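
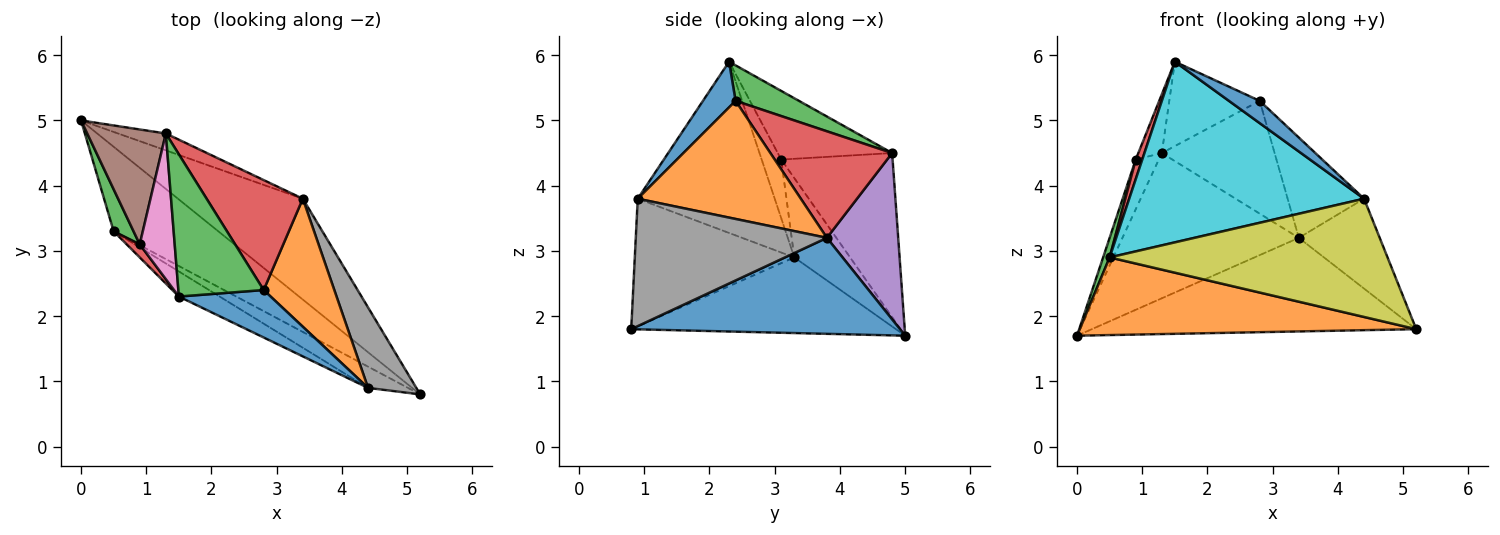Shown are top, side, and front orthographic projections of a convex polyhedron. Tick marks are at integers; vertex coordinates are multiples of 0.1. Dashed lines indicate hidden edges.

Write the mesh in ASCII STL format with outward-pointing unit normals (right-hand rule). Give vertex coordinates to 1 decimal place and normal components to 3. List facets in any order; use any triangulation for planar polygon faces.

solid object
 facet normal 0.491 0.593 -0.639
  outer loop
   vertex 3.4 3.8 3.2
   vertex 5.2 0.8 1.8
   vertex 0.0 5.0 1.7
  endloop
 endfacet
 facet normal -0.470 -0.597 -0.650
  outer loop
   vertex 0.5 3.3 2.9
   vertex 0.0 5.0 1.7
   vertex 5.2 0.8 1.8
  endloop
 endfacet
 facet normal -0.964 -0.113 0.242
  outer loop
   vertex 0.5 3.3 2.9
   vertex 0.9 3.1 4.4
   vertex 0.0 5.0 1.7
  endloop
 endfacet
 facet normal -0.928 -0.309 0.206
  outer loop
   vertex 0.5 3.3 2.9
   vertex 1.5 2.3 5.9
   vertex 0.9 3.1 4.4
  endloop
 endfacet
 facet normal 0.373 0.922 -0.107
  outer loop
   vertex 1.3 4.8 4.5
   vertex 3.4 3.8 3.2
   vertex 0.0 5.0 1.7
  endloop
 endfacet
 facet normal -0.887 0.184 0.425
  outer loop
   vertex 1.3 4.8 4.5
   vertex 0.0 5.0 1.7
   vertex 0.9 3.1 4.4
  endloop
 endfacet
 facet normal -0.876 0.180 0.447
  outer loop
   vertex 1.3 4.8 4.5
   vertex 0.9 3.1 4.4
   vertex 1.5 2.3 5.9
  endloop
 endfacet
 facet normal 0.870 0.368 0.329
  outer loop
   vertex 4.4 0.9 3.8
   vertex 5.2 0.8 1.8
   vertex 3.4 3.8 3.2
  endloop
 endfacet
 facet normal -0.492 -0.857 -0.154
  outer loop
   vertex 4.4 0.9 3.8
   vertex 0.5 3.3 2.9
   vertex 5.2 0.8 1.8
  endloop
 endfacet
 facet normal -0.500 -0.858 -0.119
  outer loop
   vertex 4.4 0.9 3.8
   vertex 1.5 2.3 5.9
   vertex 0.5 3.3 2.9
  endloop
 endfacet
 facet normal 0.411 -0.387 0.825
  outer loop
   vertex 2.8 2.4 5.3
   vertex 1.5 2.3 5.9
   vertex 4.4 0.9 3.8
  endloop
 endfacet
 facet normal 0.796 0.373 0.476
  outer loop
   vertex 2.8 2.4 5.3
   vertex 4.4 0.9 3.8
   vertex 3.4 3.8 3.2
  endloop
 endfacet
 facet normal 0.337 0.480 0.810
  outer loop
   vertex 2.8 2.4 5.3
   vertex 1.3 4.8 4.5
   vertex 1.5 2.3 5.9
  endloop
 endfacet
 facet normal 0.612 0.566 0.552
  outer loop
   vertex 2.8 2.4 5.3
   vertex 3.4 3.8 3.2
   vertex 1.3 4.8 4.5
  endloop
 endfacet
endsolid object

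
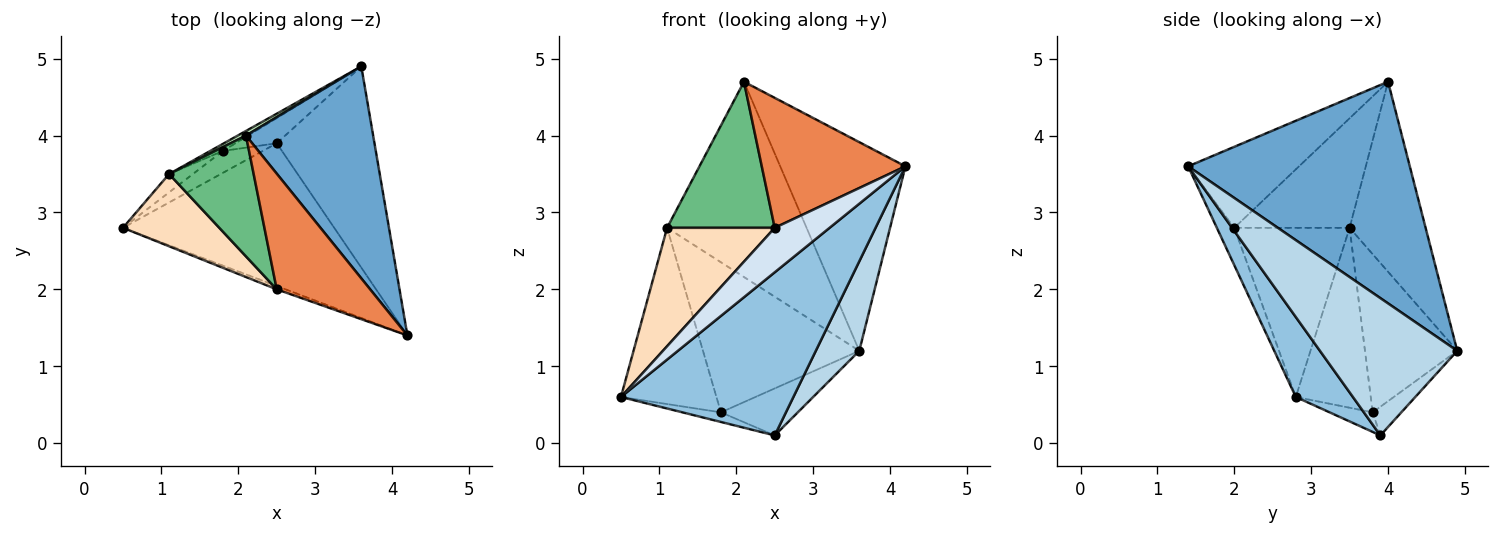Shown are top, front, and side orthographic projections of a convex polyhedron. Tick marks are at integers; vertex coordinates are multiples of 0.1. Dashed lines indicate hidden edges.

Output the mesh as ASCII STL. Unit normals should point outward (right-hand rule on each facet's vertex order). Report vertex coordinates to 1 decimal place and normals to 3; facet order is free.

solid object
 facet normal 0.779 0.440 0.447
  outer loop
   vertex 2.1 4.0 4.7
   vertex 4.2 1.4 3.6
   vertex 3.6 4.9 1.2
  endloop
 endfacet
 facet normal 0.242 -0.730 -0.639
  outer loop
   vertex 2.5 3.9 0.1
   vertex 4.2 1.4 3.6
   vertex 0.5 2.8 0.6
  endloop
 endfacet
 facet normal 0.789 -0.250 -0.562
  outer loop
   vertex 2.5 3.9 0.1
   vertex 3.6 4.9 1.2
   vertex 4.2 1.4 3.6
  endloop
 endfacet
 facet normal -0.302 -0.951 -0.071
  outer loop
   vertex 2.5 2.0 2.8
   vertex 0.5 2.8 0.6
   vertex 4.2 1.4 3.6
  endloop
 endfacet
 facet normal -0.499 -0.647 0.576
  outer loop
   vertex 2.5 2.0 2.8
   vertex 4.2 1.4 3.6
   vertex 2.1 4.0 4.7
  endloop
 endfacet
 facet normal -0.410 0.366 -0.835
  outer loop
   vertex 1.8 3.8 0.4
   vertex 2.5 3.9 0.1
   vertex 0.5 2.8 0.6
  endloop
 endfacet
 facet normal -0.312 0.837 -0.449
  outer loop
   vertex 1.8 3.8 0.4
   vertex 3.6 4.9 1.2
   vertex 2.5 3.9 0.1
  endloop
 endfacet
 facet normal -0.675 -0.630 0.384
  outer loop
   vertex 1.1 3.5 2.8
   vertex 0.5 2.8 0.6
   vertex 2.5 2.0 2.8
  endloop
 endfacet
 facet normal -0.637 -0.594 0.491
  outer loop
   vertex 1.1 3.5 2.8
   vertex 2.5 2.0 2.8
   vertex 2.1 4.0 4.7
  endloop
 endfacet
 facet normal -0.616 0.784 -0.082
  outer loop
   vertex 1.1 3.5 2.8
   vertex 1.8 3.8 0.4
   vertex 0.5 2.8 0.6
  endloop
 endfacet
 facet normal -0.478 0.878 0.021
  outer loop
   vertex 1.1 3.5 2.8
   vertex 2.1 4.0 4.7
   vertex 3.6 4.9 1.2
  endloop
 endfacet
 facet normal -0.508 0.860 -0.041
  outer loop
   vertex 1.1 3.5 2.8
   vertex 3.6 4.9 1.2
   vertex 1.8 3.8 0.4
  endloop
 endfacet
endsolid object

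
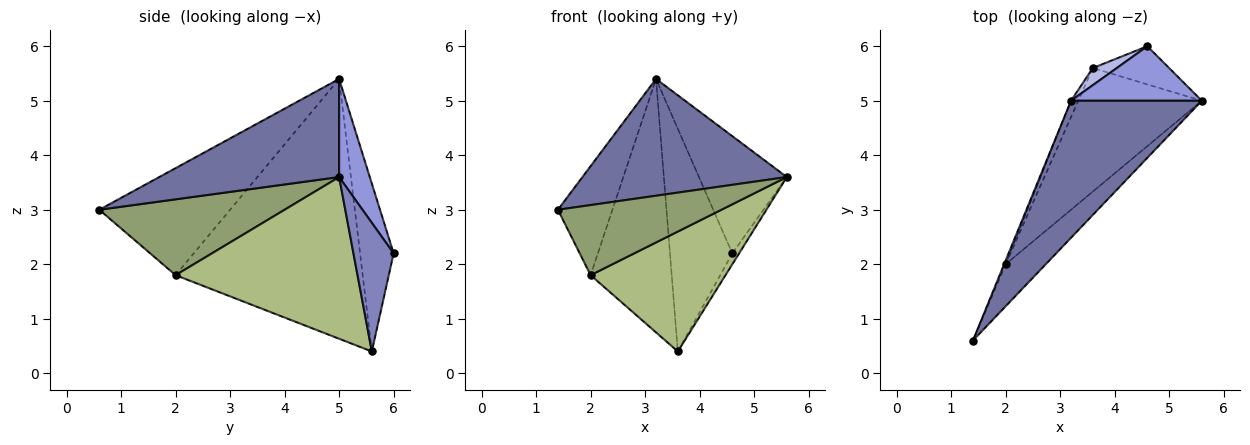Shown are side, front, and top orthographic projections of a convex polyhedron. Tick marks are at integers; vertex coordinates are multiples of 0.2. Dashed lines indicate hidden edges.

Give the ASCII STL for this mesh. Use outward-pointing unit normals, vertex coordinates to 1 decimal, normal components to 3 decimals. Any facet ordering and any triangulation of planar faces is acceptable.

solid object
 facet normal 0.496 -0.563 0.661
  outer loop
   vertex 3.2 5.0 5.4
   vertex 1.4 0.6 3.0
   vertex 5.6 5.0 3.6
  endloop
 endfacet
 facet normal 0.851 0.144 -0.505
  outer loop
   vertex 4.6 6.0 2.2
   vertex 5.6 5.0 3.6
   vertex 3.6 5.6 0.4
  endloop
 endfacet
 facet normal 0.302 0.865 0.402
  outer loop
   vertex 4.6 6.0 2.2
   vertex 3.2 5.0 5.4
   vertex 5.6 5.0 3.6
  endloop
 endfacet
 facet normal -0.473 0.878 0.068
  outer loop
   vertex 4.6 6.0 2.2
   vertex 3.6 5.6 0.4
   vertex 3.2 5.0 5.4
  endloop
 endfacet
 facet normal 0.697 -0.615 -0.369
  outer loop
   vertex 2.0 2.0 1.8
   vertex 5.6 5.0 3.6
   vertex 1.4 0.6 3.0
  endloop
 endfacet
 facet normal 0.685 -0.508 -0.523
  outer loop
   vertex 2.0 2.0 1.8
   vertex 3.6 5.6 0.4
   vertex 5.6 5.0 3.6
  endloop
 endfacet
 facet normal -0.923 0.385 -0.013
  outer loop
   vertex 2.0 2.0 1.8
   vertex 1.4 0.6 3.0
   vertex 3.2 5.0 5.4
  endloop
 endfacet
 facet normal -0.917 0.398 -0.026
  outer loop
   vertex 2.0 2.0 1.8
   vertex 3.2 5.0 5.4
   vertex 3.6 5.6 0.4
  endloop
 endfacet
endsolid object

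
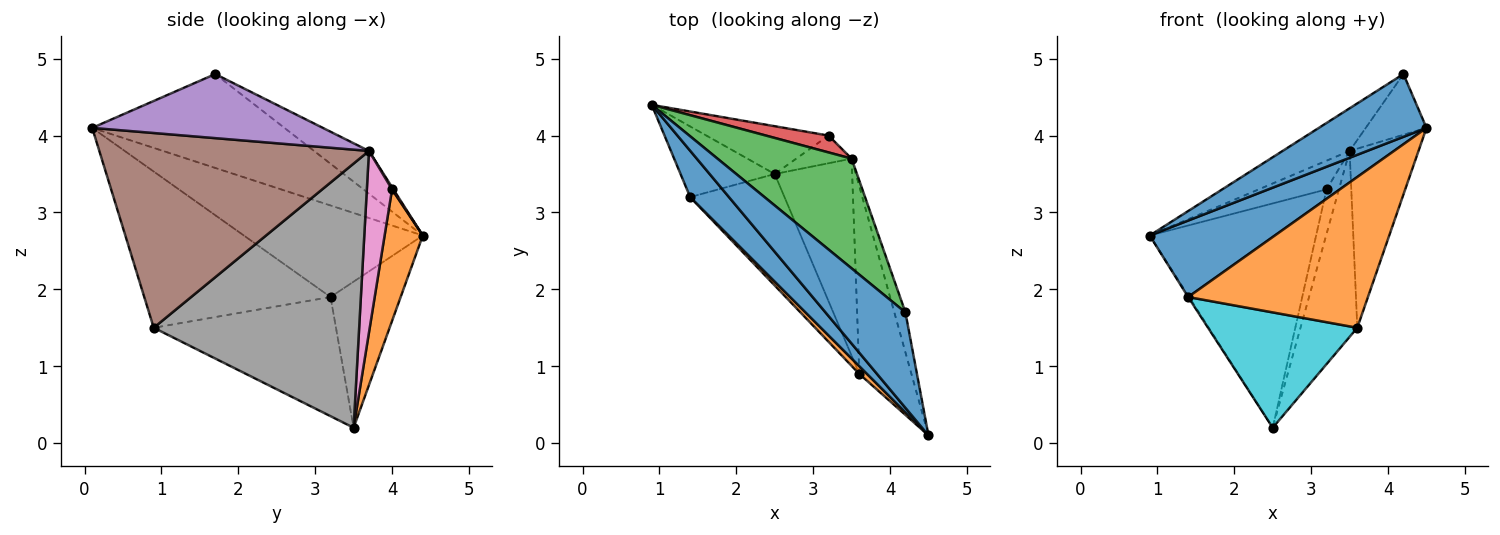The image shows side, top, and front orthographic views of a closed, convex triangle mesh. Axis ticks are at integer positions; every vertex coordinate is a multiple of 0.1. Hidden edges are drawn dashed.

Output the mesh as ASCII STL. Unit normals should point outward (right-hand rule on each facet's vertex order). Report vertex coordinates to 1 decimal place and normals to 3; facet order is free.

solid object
 facet normal -0.700 -0.392 0.596
  outer loop
   vertex 4.2 1.7 4.8
   vertex 0.9 4.4 2.7
   vertex 4.5 0.1 4.1
  endloop
 endfacet
 facet normal 0.219 0.954 -0.203
  outer loop
   vertex 3.2 4.0 3.3
   vertex 2.5 3.5 0.2
   vertex 0.9 4.4 2.7
  endloop
 endfacet
 facet normal -0.285 0.347 0.894
  outer loop
   vertex 3.5 3.7 3.8
   vertex 0.9 4.4 2.7
   vertex 4.2 1.7 4.8
  endloop
 endfacet
 facet normal 0.018 0.862 0.507
  outer loop
   vertex 3.5 3.7 3.8
   vertex 3.2 4.0 3.3
   vertex 0.9 4.4 2.7
  endloop
 endfacet
 facet normal 0.954 0.251 -0.165
  outer loop
   vertex 3.5 3.7 3.8
   vertex 4.2 1.7 4.8
   vertex 4.5 0.1 4.1
  endloop
 endfacet
 facet normal 0.938 0.240 -0.251
  outer loop
   vertex 3.5 3.7 3.8
   vertex 4.5 0.1 4.1
   vertex 3.6 0.9 1.5
  endloop
 endfacet
 facet normal 0.866 0.425 -0.264
  outer loop
   vertex 3.5 3.7 3.8
   vertex 2.5 3.5 0.2
   vertex 3.2 4.0 3.3
  endloop
 endfacet
 facet normal 0.928 0.256 -0.272
  outer loop
   vertex 3.5 3.7 3.8
   vertex 3.6 0.9 1.5
   vertex 2.5 3.5 0.2
  endloop
 endfacet
 facet normal -0.840 0.011 -0.542
  outer loop
   vertex 1.4 3.2 1.9
   vertex 0.9 4.4 2.7
   vertex 2.5 3.5 0.2
  endloop
 endfacet
 facet normal -0.660 -0.540 -0.522
  outer loop
   vertex 1.4 3.2 1.9
   vertex 2.5 3.5 0.2
   vertex 3.6 0.9 1.5
  endloop
 endfacet
 facet normal -0.774 -0.541 0.328
  outer loop
   vertex 1.4 3.2 1.9
   vertex 4.5 0.1 4.1
   vertex 0.9 4.4 2.7
  endloop
 endfacet
 facet normal -0.719 -0.694 0.035
  outer loop
   vertex 1.4 3.2 1.9
   vertex 3.6 0.9 1.5
   vertex 4.5 0.1 4.1
  endloop
 endfacet
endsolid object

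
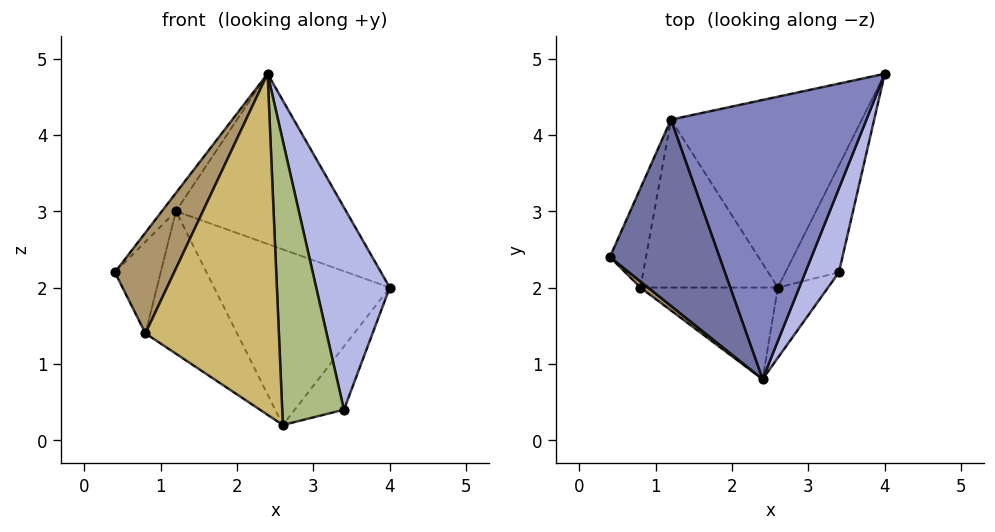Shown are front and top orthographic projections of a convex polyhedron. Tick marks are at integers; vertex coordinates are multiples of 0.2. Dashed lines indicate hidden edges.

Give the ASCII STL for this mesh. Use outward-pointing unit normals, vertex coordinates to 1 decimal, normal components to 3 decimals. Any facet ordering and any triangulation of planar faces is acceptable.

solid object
 facet normal -0.772 0.062 0.632
  outer loop
   vertex 1.2 4.2 3.0
   vertex 0.4 2.4 2.2
   vertex 2.4 0.8 4.8
  endloop
 endfacet
 facet normal 0.190 0.511 0.838
  outer loop
   vertex 1.2 4.2 3.0
   vertex 2.4 0.8 4.8
   vertex 4.0 4.8 2.0
  endloop
 endfacet
 facet normal -0.378 0.627 -0.681
  outer loop
   vertex 1.2 4.2 3.0
   vertex 4.0 4.8 2.0
   vertex 2.6 2.0 0.2
  endloop
 endfacet
 facet normal 0.948 -0.294 0.122
  outer loop
   vertex 3.4 2.2 0.4
   vertex 4.0 4.8 2.0
   vertex 2.4 0.8 4.8
  endloop
 endfacet
 facet normal 0.087 0.507 -0.857
  outer loop
   vertex 3.4 2.2 0.4
   vertex 2.6 2.0 0.2
   vertex 4.0 4.8 2.0
  endloop
 endfacet
 facet normal 0.290 -0.929 -0.230
  outer loop
   vertex 3.4 2.2 0.4
   vertex 2.4 0.8 4.8
   vertex 2.6 2.0 0.2
  endloop
 endfacet
 facet normal -0.621 0.532 -0.576
  outer loop
   vertex 0.8 2.0 1.4
   vertex 0.4 2.4 2.2
   vertex 1.2 4.2 3.0
  endloop
 endfacet
 facet normal -0.453 0.577 -0.680
  outer loop
   vertex 0.8 2.0 1.4
   vertex 1.2 4.2 3.0
   vertex 2.6 2.0 0.2
  endloop
 endfacet
 facet normal -0.659 -0.750 0.045
  outer loop
   vertex 0.8 2.0 1.4
   vertex 2.4 0.8 4.8
   vertex 0.4 2.4 2.2
  endloop
 endfacet
 facet normal -0.170 -0.952 -0.256
  outer loop
   vertex 0.8 2.0 1.4
   vertex 2.6 2.0 0.2
   vertex 2.4 0.8 4.8
  endloop
 endfacet
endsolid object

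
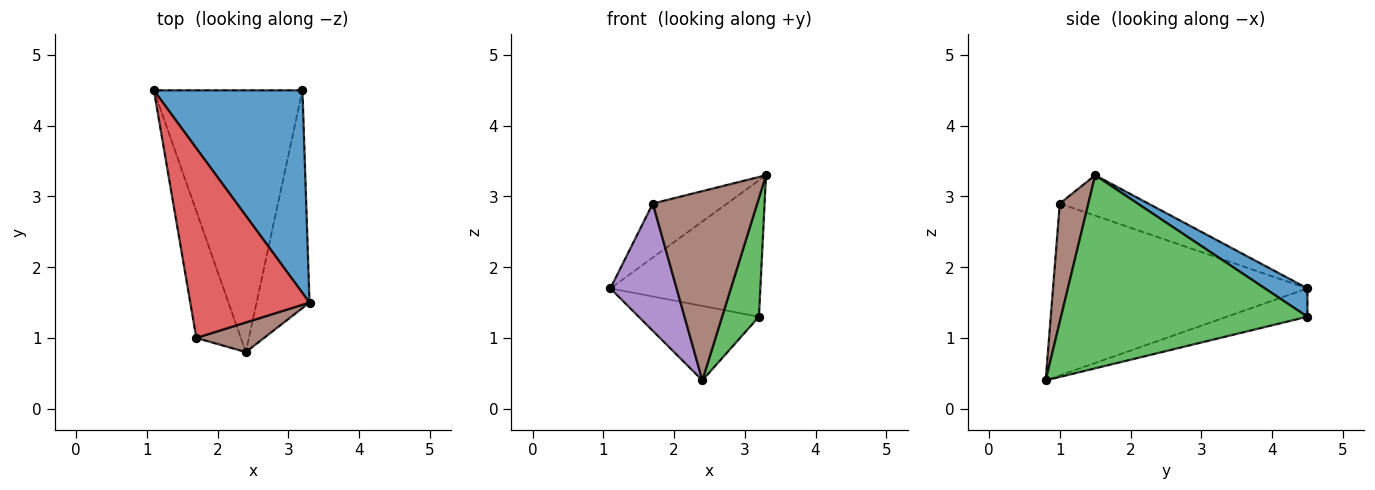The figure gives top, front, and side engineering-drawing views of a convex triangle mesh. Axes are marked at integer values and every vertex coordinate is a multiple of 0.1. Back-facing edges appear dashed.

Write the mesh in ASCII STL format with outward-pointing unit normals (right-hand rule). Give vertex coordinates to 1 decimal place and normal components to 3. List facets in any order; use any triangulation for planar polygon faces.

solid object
 facet normal 0.156 0.551 0.819
  outer loop
   vertex 3.2 4.5 1.3
   vertex 1.1 4.5 1.7
   vertex 3.3 1.5 3.3
  endloop
 endfacet
 facet normal -0.180 0.269 -0.946
  outer loop
   vertex 3.2 4.5 1.3
   vertex 2.4 0.8 0.4
   vertex 1.1 4.5 1.7
  endloop
 endfacet
 facet normal 0.955 -0.143 -0.262
  outer loop
   vertex 3.2 4.5 1.3
   vertex 3.3 1.5 3.3
   vertex 2.4 0.8 0.4
  endloop
 endfacet
 facet normal -0.310 0.260 0.914
  outer loop
   vertex 1.7 1.0 2.9
   vertex 3.3 1.5 3.3
   vertex 1.1 4.5 1.7
  endloop
 endfacet
 facet normal -0.939 -0.244 -0.243
  outer loop
   vertex 1.7 1.0 2.9
   vertex 1.1 4.5 1.7
   vertex 2.4 0.8 0.4
  endloop
 endfacet
 facet normal 0.261 -0.954 0.149
  outer loop
   vertex 1.7 1.0 2.9
   vertex 2.4 0.8 0.4
   vertex 3.3 1.5 3.3
  endloop
 endfacet
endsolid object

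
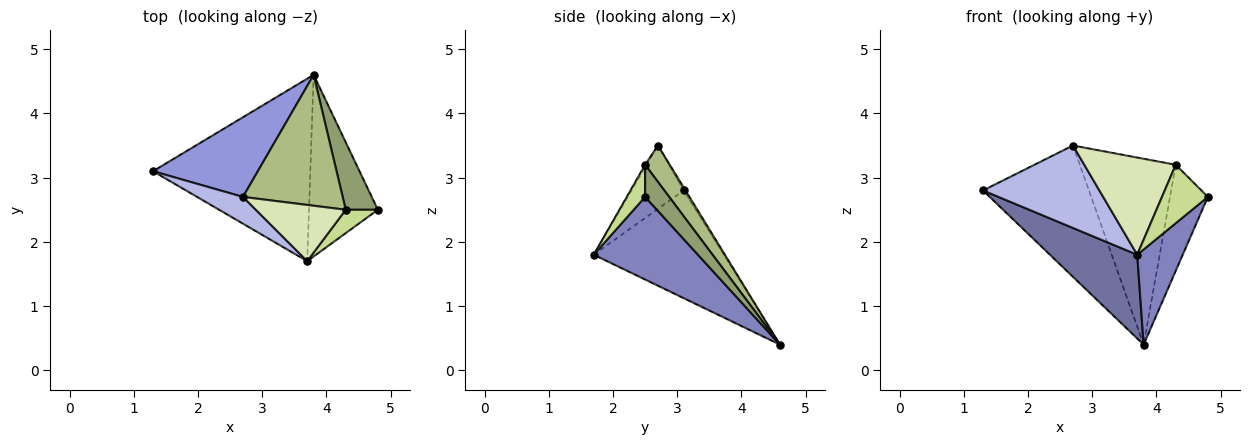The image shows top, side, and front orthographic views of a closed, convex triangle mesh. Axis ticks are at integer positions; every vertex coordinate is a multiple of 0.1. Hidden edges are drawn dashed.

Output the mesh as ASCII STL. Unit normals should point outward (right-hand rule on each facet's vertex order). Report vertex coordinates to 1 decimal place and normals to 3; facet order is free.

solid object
 facet normal -0.528 -0.354 -0.772
  outer loop
   vertex 3.7 1.7 1.8
   vertex 1.3 3.1 2.8
   vertex 3.8 4.6 0.4
  endloop
 endfacet
 facet normal 0.728 -0.318 -0.607
  outer loop
   vertex 3.7 1.7 1.8
   vertex 3.8 4.6 0.4
   vertex 4.8 2.5 2.7
  endloop
 endfacet
 facet normal -0.015 0.855 0.519
  outer loop
   vertex 2.7 2.7 3.5
   vertex 3.8 4.6 0.4
   vertex 1.3 3.1 2.8
  endloop
 endfacet
 facet normal -0.392 -0.875 0.284
  outer loop
   vertex 2.7 2.7 3.5
   vertex 1.3 3.1 2.8
   vertex 3.7 1.7 1.8
  endloop
 endfacet
 facet normal 0.473 0.743 0.473
  outer loop
   vertex 4.3 2.5 3.2
   vertex 4.8 2.5 2.7
   vertex 3.8 4.6 0.4
  endloop
 endfacet
 facet normal 0.206 0.800 0.563
  outer loop
   vertex 4.3 2.5 3.2
   vertex 3.8 4.6 0.4
   vertex 2.7 2.7 3.5
  endloop
 endfacet
 facet normal 0.348 -0.870 0.348
  outer loop
   vertex 4.3 2.5 3.2
   vertex 3.7 1.7 1.8
   vertex 4.8 2.5 2.7
  endloop
 endfacet
 facet normal -0.014 -0.866 0.501
  outer loop
   vertex 4.3 2.5 3.2
   vertex 2.7 2.7 3.5
   vertex 3.7 1.7 1.8
  endloop
 endfacet
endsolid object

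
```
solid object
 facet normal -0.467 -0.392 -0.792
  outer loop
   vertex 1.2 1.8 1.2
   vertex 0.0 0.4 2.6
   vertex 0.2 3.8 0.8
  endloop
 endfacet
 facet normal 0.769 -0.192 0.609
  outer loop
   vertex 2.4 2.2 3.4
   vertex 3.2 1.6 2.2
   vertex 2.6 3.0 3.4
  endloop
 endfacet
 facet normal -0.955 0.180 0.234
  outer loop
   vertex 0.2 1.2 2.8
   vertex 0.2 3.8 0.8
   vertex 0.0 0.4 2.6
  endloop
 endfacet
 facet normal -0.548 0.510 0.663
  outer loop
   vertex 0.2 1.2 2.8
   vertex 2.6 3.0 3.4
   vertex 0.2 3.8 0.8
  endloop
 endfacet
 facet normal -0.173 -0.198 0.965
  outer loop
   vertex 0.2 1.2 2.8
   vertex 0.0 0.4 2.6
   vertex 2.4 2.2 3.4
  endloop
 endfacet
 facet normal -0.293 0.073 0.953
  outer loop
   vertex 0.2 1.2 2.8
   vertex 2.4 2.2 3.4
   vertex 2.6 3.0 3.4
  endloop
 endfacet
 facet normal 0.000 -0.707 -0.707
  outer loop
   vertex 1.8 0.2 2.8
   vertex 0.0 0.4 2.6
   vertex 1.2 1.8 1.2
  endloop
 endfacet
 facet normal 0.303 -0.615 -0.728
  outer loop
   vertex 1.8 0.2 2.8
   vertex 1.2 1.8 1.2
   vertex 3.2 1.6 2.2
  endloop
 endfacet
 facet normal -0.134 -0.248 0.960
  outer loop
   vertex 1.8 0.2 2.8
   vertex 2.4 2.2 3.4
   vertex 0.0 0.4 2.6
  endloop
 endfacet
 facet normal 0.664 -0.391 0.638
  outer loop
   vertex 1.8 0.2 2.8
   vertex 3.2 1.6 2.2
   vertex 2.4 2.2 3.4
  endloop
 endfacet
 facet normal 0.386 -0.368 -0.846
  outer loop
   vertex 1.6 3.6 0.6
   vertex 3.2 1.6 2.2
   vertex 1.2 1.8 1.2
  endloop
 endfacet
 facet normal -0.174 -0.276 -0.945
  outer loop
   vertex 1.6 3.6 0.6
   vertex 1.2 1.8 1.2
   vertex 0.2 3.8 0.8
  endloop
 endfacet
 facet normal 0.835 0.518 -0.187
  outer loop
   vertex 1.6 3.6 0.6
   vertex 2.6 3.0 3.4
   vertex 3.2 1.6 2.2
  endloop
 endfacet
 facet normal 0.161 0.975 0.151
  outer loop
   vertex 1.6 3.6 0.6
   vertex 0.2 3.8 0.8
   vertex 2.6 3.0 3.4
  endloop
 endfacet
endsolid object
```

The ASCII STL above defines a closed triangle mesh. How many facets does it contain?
14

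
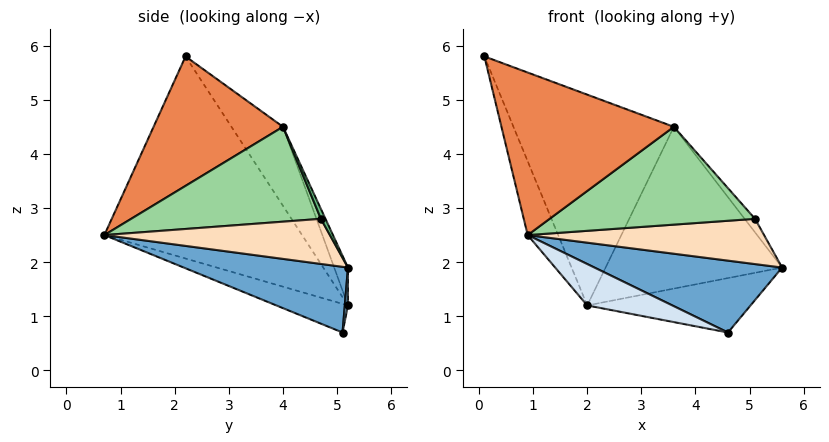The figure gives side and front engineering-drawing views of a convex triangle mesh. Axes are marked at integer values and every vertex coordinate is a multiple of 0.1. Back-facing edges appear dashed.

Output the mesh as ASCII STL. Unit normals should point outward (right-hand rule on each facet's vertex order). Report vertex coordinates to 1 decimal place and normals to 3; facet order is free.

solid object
 facet normal 0.592 -0.677 -0.437
  outer loop
   vertex 4.6 5.1 0.7
   vertex 5.6 5.2 1.9
   vertex 0.9 0.7 2.5
  endloop
 endfacet
 facet normal 0.019 0.995 -0.099
  outer loop
   vertex 2.0 5.2 1.2
   vertex 5.6 5.2 1.9
   vertex 4.6 5.1 0.7
  endloop
 endfacet
 facet normal -0.944 0.146 -0.295
  outer loop
   vertex 2.0 5.2 1.2
   vertex 0.9 0.7 2.5
   vertex 0.1 2.2 5.8
  endloop
 endfacet
 facet normal -0.192 -0.229 -0.954
  outer loop
   vertex 2.0 5.2 1.2
   vertex 4.6 5.1 0.7
   vertex 0.9 0.7 2.5
  endloop
 endfacet
 facet normal 0.535 -0.713 0.454
  outer loop
   vertex 3.6 4.0 4.5
   vertex 0.1 2.2 5.8
   vertex 0.9 0.7 2.5
  endloop
 endfacet
 facet normal -0.274 0.853 0.443
  outer loop
   vertex 3.6 4.0 4.5
   vertex 2.0 5.2 1.2
   vertex 0.1 2.2 5.8
  endloop
 endfacet
 facet normal -0.072 0.926 0.372
  outer loop
   vertex 3.6 4.0 4.5
   vertex 5.6 5.2 1.9
   vertex 2.0 5.2 1.2
  endloop
 endfacet
 facet normal 0.690 -0.723 -0.018
  outer loop
   vertex 5.1 4.7 2.8
   vertex 0.9 0.7 2.5
   vertex 5.6 5.2 1.9
  endloop
 endfacet
 facet normal 0.325 0.738 0.591
  outer loop
   vertex 5.1 4.7 2.8
   vertex 5.6 5.2 1.9
   vertex 3.6 4.0 4.5
  endloop
 endfacet
 facet normal 0.651 -0.704 0.284
  outer loop
   vertex 5.1 4.7 2.8
   vertex 3.6 4.0 4.5
   vertex 0.9 0.7 2.5
  endloop
 endfacet
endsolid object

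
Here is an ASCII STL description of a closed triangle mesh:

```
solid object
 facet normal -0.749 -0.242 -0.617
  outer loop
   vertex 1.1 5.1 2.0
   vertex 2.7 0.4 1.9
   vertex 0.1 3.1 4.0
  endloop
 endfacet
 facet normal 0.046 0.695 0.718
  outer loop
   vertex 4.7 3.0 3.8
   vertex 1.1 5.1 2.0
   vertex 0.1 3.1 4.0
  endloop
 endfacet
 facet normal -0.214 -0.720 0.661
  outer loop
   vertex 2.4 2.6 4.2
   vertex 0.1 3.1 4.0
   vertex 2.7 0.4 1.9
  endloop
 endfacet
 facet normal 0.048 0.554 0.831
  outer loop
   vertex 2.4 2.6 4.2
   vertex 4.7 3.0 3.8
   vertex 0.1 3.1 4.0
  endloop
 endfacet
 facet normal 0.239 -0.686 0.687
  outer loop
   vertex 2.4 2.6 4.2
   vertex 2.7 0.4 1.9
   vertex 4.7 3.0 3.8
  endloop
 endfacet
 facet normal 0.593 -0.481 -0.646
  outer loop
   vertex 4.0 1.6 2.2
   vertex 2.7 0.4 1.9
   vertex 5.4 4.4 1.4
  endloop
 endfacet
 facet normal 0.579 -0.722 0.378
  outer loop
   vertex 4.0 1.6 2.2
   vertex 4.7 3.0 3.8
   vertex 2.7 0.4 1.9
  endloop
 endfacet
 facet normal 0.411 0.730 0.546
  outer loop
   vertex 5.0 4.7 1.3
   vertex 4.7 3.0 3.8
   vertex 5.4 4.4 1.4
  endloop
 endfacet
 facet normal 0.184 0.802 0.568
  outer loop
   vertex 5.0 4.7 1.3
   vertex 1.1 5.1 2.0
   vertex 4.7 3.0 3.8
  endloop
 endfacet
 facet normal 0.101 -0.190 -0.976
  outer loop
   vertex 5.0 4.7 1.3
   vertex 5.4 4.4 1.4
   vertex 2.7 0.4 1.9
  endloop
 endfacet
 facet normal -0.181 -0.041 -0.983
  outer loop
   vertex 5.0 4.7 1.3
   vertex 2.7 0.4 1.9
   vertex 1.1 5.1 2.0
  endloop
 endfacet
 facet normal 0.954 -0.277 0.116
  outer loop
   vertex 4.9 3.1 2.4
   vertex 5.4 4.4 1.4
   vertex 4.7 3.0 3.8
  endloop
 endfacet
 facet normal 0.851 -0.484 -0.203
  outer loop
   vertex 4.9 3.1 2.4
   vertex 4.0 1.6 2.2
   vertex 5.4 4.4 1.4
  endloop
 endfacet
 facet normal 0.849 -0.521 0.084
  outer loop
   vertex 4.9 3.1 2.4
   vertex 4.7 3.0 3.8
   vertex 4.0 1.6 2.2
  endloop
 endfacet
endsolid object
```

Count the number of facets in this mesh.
14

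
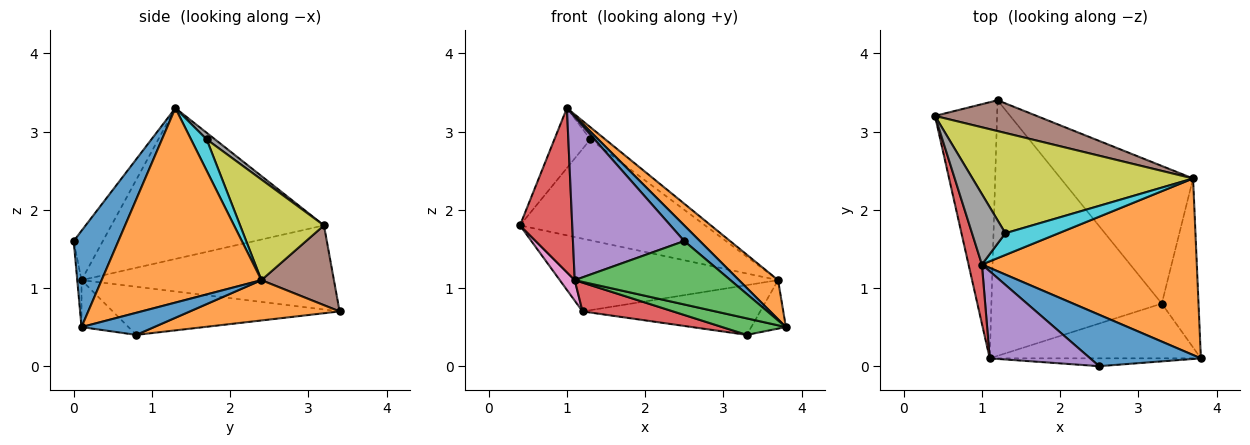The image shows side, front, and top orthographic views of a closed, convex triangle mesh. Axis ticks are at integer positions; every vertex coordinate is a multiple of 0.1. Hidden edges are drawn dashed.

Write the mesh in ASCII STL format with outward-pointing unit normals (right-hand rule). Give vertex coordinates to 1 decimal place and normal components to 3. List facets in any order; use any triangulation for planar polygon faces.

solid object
 facet normal 0.640 -0.224 0.735
  outer loop
   vertex 2.5 0.0 1.6
   vertex 3.8 0.1 0.5
   vertex 1.0 1.3 3.3
  endloop
 endfacet
 facet normal 0.662 -0.162 0.732
  outer loop
   vertex 3.7 2.4 1.1
   vertex 1.0 1.3 3.3
   vertex 3.8 0.1 0.5
  endloop
 endfacet
 facet normal -0.027 -0.992 -0.122
  outer loop
   vertex 1.1 0.1 1.1
   vertex 3.8 0.1 0.5
   vertex 2.5 0.0 1.6
  endloop
 endfacet
 facet normal -0.968 -0.238 0.086
  outer loop
   vertex 1.1 0.1 1.1
   vertex 1.0 1.3 3.3
   vertex 0.4 3.2 1.8
  endloop
 endfacet
 facet normal -0.225 -0.860 0.459
  outer loop
   vertex 1.1 0.1 1.1
   vertex 2.5 0.0 1.6
   vertex 1.0 1.3 3.3
  endloop
 endfacet
 facet normal 0.293 0.881 0.373
  outer loop
   vertex 1.2 3.4 0.7
   vertex 0.4 3.2 1.8
   vertex 3.7 2.4 1.1
  endloop
 endfacet
 facet normal -0.804 -0.048 -0.593
  outer loop
   vertex 1.2 3.4 0.7
   vertex 1.1 0.1 1.1
   vertex 0.4 3.2 1.8
  endloop
 endfacet
 facet normal 0.149 0.641 0.753
  outer loop
   vertex 1.3 1.7 2.9
   vertex 0.4 3.2 1.8
   vertex 1.0 1.3 3.3
  endloop
 endfacet
 facet normal 0.306 0.676 0.671
  outer loop
   vertex 1.3 1.7 2.9
   vertex 3.7 2.4 1.1
   vertex 0.4 3.2 1.8
  endloop
 endfacet
 facet normal 0.456 0.435 0.777
  outer loop
   vertex 1.3 1.7 2.9
   vertex 1.0 1.3 3.3
   vertex 3.7 2.4 1.1
  endloop
 endfacet
 facet normal 0.501 0.239 -0.832
  outer loop
   vertex 3.3 0.8 0.4
   vertex 3.7 2.4 1.1
   vertex 3.8 0.1 0.5
  endloop
 endfacet
 facet normal 0.275 0.327 -0.904
  outer loop
   vertex 3.3 0.8 0.4
   vertex 1.2 3.4 0.7
   vertex 3.7 2.4 1.1
  endloop
 endfacet
 facet normal -0.208 -0.282 -0.936
  outer loop
   vertex 3.3 0.8 0.4
   vertex 3.8 0.1 0.5
   vertex 1.1 0.1 1.1
  endloop
 endfacet
 facet normal -0.270 -0.108 -0.957
  outer loop
   vertex 3.3 0.8 0.4
   vertex 1.1 0.1 1.1
   vertex 1.2 3.4 0.7
  endloop
 endfacet
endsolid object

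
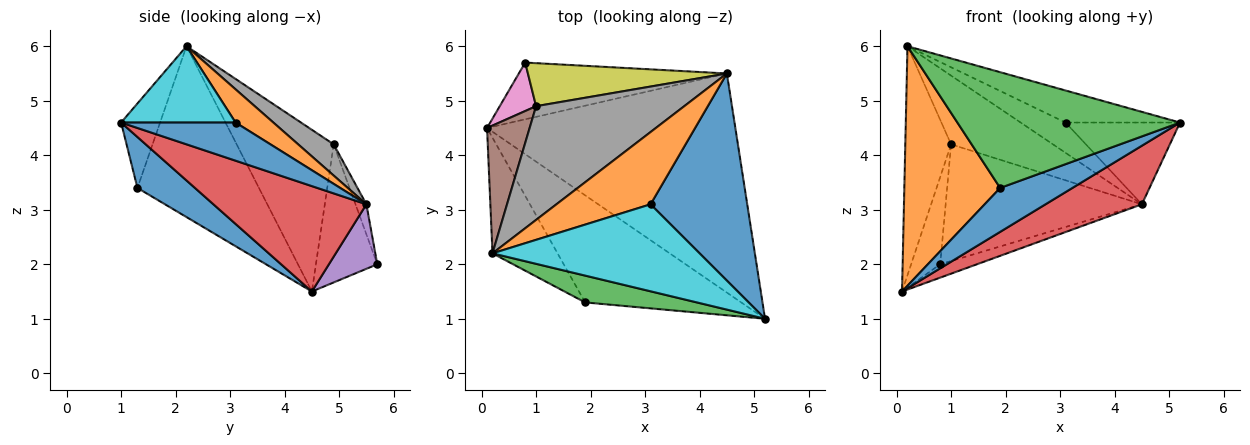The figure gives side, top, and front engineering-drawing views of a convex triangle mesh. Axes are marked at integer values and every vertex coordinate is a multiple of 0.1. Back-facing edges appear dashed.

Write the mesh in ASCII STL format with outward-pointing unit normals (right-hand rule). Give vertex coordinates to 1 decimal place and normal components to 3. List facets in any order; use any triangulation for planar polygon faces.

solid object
 facet normal 0.289 -0.363 -0.886
  outer loop
   vertex 1.9 1.3 3.4
   vertex 0.1 4.5 1.5
   vertex 5.2 1.0 4.6
  endloop
 endfacet
 facet normal -0.752 -0.593 -0.287
  outer loop
   vertex 1.9 1.3 3.4
   vertex 0.2 2.2 6.0
   vertex 0.1 4.5 1.5
  endloop
 endfacet
 facet normal -0.168 -0.960 0.222
  outer loop
   vertex 1.9 1.3 3.4
   vertex 5.2 1.0 4.6
   vertex 0.2 2.2 6.0
  endloop
 endfacet
 facet normal 0.379 -0.239 -0.894
  outer loop
   vertex 4.5 5.5 3.1
   vertex 5.2 1.0 4.6
   vertex 0.1 4.5 1.5
  endloop
 endfacet
 facet normal 0.289 0.220 -0.932
  outer loop
   vertex 4.5 5.5 3.1
   vertex 0.1 4.5 1.5
   vertex 0.8 5.7 2.0
  endloop
 endfacet
 facet normal -0.880 0.415 0.232
  outer loop
   vertex 1.0 4.9 4.2
   vertex 0.1 4.5 1.5
   vertex 0.2 2.2 6.0
  endloop
 endfacet
 facet normal -0.879 0.416 0.231
  outer loop
   vertex 1.0 4.9 4.2
   vertex 0.8 5.7 2.0
   vertex 0.1 4.5 1.5
  endloop
 endfacet
 facet normal 0.177 0.509 0.842
  outer loop
   vertex 1.0 4.9 4.2
   vertex 0.2 2.2 6.0
   vertex 4.5 5.5 3.1
  endloop
 endfacet
 facet normal -0.052 0.937 0.345
  outer loop
   vertex 1.0 4.9 4.2
   vertex 4.5 5.5 3.1
   vertex 0.8 5.7 2.0
  endloop
 endfacet
 facet normal 0.327 0.327 0.887
  outer loop
   vertex 3.1 3.1 4.6
   vertex 0.2 2.2 6.0
   vertex 5.2 1.0 4.6
  endloop
 endfacet
 facet normal 0.345 0.345 0.873
  outer loop
   vertex 3.1 3.1 4.6
   vertex 5.2 1.0 4.6
   vertex 4.5 5.5 3.1
  endloop
 endfacet
 facet normal 0.309 0.368 0.877
  outer loop
   vertex 3.1 3.1 4.6
   vertex 4.5 5.5 3.1
   vertex 0.2 2.2 6.0
  endloop
 endfacet
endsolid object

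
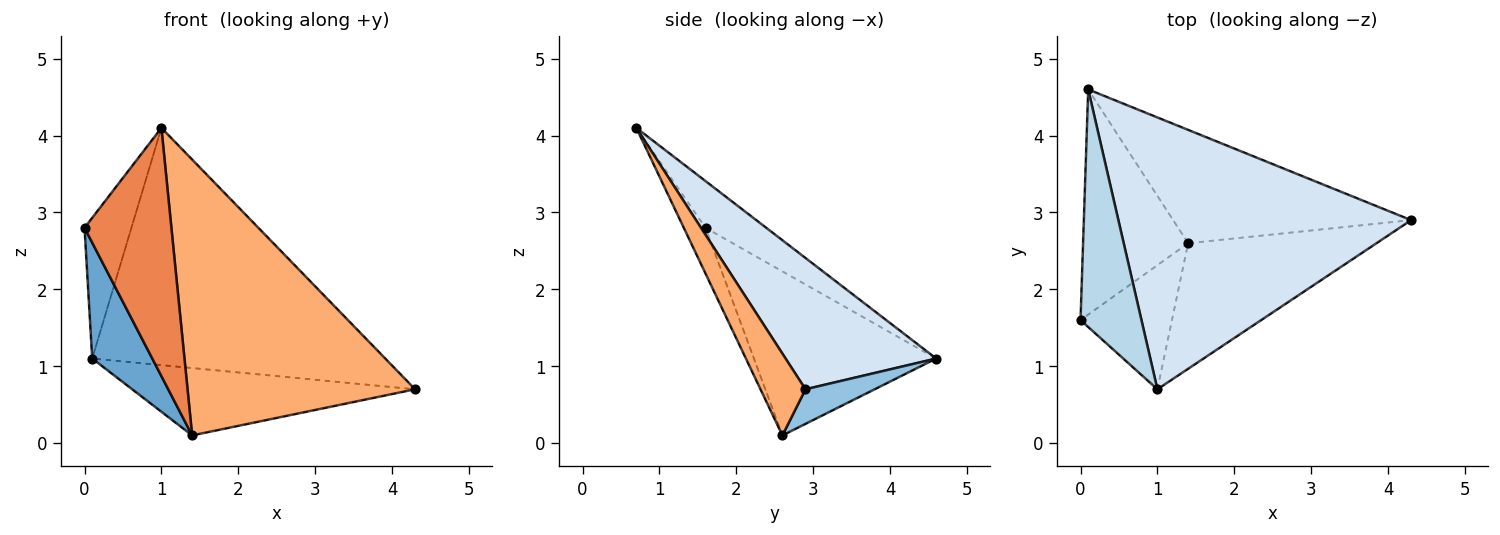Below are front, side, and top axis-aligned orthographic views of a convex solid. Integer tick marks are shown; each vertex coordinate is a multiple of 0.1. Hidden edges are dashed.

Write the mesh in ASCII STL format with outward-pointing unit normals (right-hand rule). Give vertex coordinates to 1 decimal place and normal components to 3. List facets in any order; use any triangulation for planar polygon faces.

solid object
 facet normal -0.811 -0.267 -0.520
  outer loop
   vertex 1.4 2.6 0.1
   vertex 0.0 1.6 2.8
   vertex 0.1 4.6 1.1
  endloop
 endfacet
 facet normal 0.124 0.507 -0.853
  outer loop
   vertex 1.4 2.6 0.1
   vertex 0.1 4.6 1.1
   vertex 4.3 2.9 0.7
  endloop
 endfacet
 facet normal -0.551 0.425 0.718
  outer loop
   vertex 1.0 0.7 4.1
   vertex 0.1 4.6 1.1
   vertex 0.0 1.6 2.8
  endloop
 endfacet
 facet normal 0.320 0.623 0.714
  outer loop
   vertex 1.0 0.7 4.1
   vertex 4.3 2.9 0.7
   vertex 0.1 4.6 1.1
  endloop
 endfacet
 facet normal -0.218 -0.873 -0.436
  outer loop
   vertex 1.0 0.7 4.1
   vertex 0.0 1.6 2.8
   vertex 1.4 2.6 0.1
  endloop
 endfacet
 facet normal 0.177 -0.896 -0.408
  outer loop
   vertex 1.0 0.7 4.1
   vertex 1.4 2.6 0.1
   vertex 4.3 2.9 0.7
  endloop
 endfacet
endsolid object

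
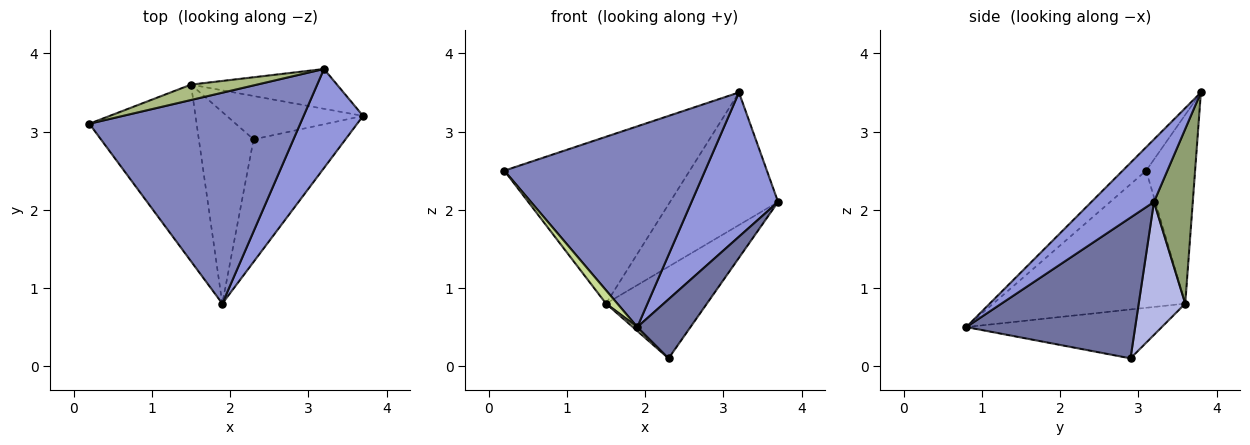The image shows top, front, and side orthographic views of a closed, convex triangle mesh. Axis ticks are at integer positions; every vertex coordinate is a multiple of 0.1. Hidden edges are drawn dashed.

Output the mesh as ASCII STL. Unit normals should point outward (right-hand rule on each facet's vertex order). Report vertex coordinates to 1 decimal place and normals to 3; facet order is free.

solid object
 facet normal 0.810 -0.255 -0.529
  outer loop
   vertex 2.3 2.9 0.1
   vertex 3.7 3.2 2.1
   vertex 1.9 0.8 0.5
  endloop
 endfacet
 facet normal -0.080 -0.687 0.722
  outer loop
   vertex 3.2 3.8 3.5
   vertex 0.2 3.1 2.5
   vertex 1.9 0.8 0.5
  endloop
 endfacet
 facet normal 0.512 -0.708 0.486
  outer loop
   vertex 3.2 3.8 3.5
   vertex 1.9 0.8 0.5
   vertex 3.7 3.2 2.1
  endloop
 endfacet
 facet normal 0.385 0.834 -0.395
  outer loop
   vertex 1.5 3.6 0.8
   vertex 3.7 3.2 2.1
   vertex 2.3 2.9 0.1
  endloop
 endfacet
 facet normal 0.325 0.906 -0.272
  outer loop
   vertex 1.5 3.6 0.8
   vertex 3.2 3.8 3.5
   vertex 3.7 3.2 2.1
  endloop
 endfacet
 facet normal -0.254 0.963 0.089
  outer loop
   vertex 1.5 3.6 0.8
   vertex 0.2 3.1 2.5
   vertex 3.2 3.8 3.5
  endloop
 endfacet
 facet normal -0.787 -0.046 -0.615
  outer loop
   vertex 1.5 3.6 0.8
   vertex 1.9 0.8 0.5
   vertex 0.2 3.1 2.5
  endloop
 endfacet
 facet normal -0.666 -0.015 -0.746
  outer loop
   vertex 1.5 3.6 0.8
   vertex 2.3 2.9 0.1
   vertex 1.9 0.8 0.5
  endloop
 endfacet
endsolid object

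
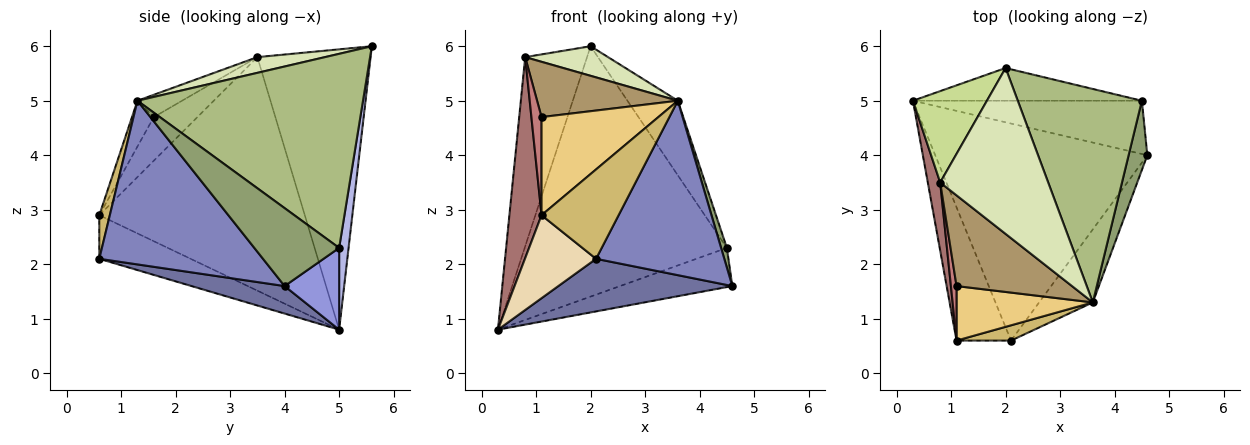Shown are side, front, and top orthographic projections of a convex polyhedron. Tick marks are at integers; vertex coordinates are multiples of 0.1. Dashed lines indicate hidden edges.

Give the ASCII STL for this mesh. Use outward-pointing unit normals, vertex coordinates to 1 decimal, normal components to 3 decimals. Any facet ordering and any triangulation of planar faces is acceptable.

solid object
 facet normal 0.125 -0.234 -0.964
  outer loop
   vertex 2.1 0.6 2.1
   vertex 0.3 5.0 0.8
   vertex 4.6 4.0 1.6
  endloop
 endfacet
 facet normal 0.762 -0.597 -0.250
  outer loop
   vertex 3.6 1.3 5.0
   vertex 2.1 0.6 2.1
   vertex 4.6 4.0 1.6
  endloop
 endfacet
 facet normal 0.276 0.570 -0.774
  outer loop
   vertex 4.5 5.0 2.3
   vertex 4.6 4.0 1.6
   vertex 0.3 5.0 0.8
  endloop
 endfacet
 facet normal 0.046 0.991 -0.129
  outer loop
   vertex 4.5 5.0 2.3
   vertex 0.3 5.0 0.8
   vertex 2.0 5.6 6.0
  endloop
 endfacet
 facet normal 0.970 -0.066 0.233
  outer loop
   vertex 4.5 5.0 2.3
   vertex 3.6 1.3 5.0
   vertex 4.6 4.0 1.6
  endloop
 endfacet
 facet normal 0.828 0.185 0.529
  outer loop
   vertex 4.5 5.0 2.3
   vertex 2.0 5.6 6.0
   vertex 3.6 1.3 5.0
  endloop
 endfacet
 facet normal -0.855 0.467 0.226
  outer loop
   vertex 0.8 3.5 5.8
   vertex 2.0 5.6 6.0
   vertex 0.3 5.0 0.8
  endloop
 endfacet
 facet normal 0.142 -0.174 0.975
  outer loop
   vertex 0.8 3.5 5.8
   vertex 3.6 1.3 5.0
   vertex 2.0 5.6 6.0
  endloop
 endfacet
 facet normal -0.163 -0.513 0.843
  outer loop
   vertex 1.1 1.6 4.7
   vertex 3.6 1.3 5.0
   vertex 0.8 3.5 5.8
  endloop
 endfacet
 facet normal 0.133 -0.977 0.167
  outer loop
   vertex 1.1 0.6 2.9
   vertex 2.1 0.6 2.1
   vertex 3.6 1.3 5.0
  endloop
 endfacet
 facet normal -0.161 -0.863 0.479
  outer loop
   vertex 1.1 0.6 2.9
   vertex 3.6 1.3 5.0
   vertex 1.1 1.6 4.7
  endloop
 endfacet
 facet normal -0.562 -0.437 -0.702
  outer loop
   vertex 1.1 0.6 2.9
   vertex 0.3 5.0 0.8
   vertex 2.1 0.6 2.1
  endloop
 endfacet
 facet normal -0.987 -0.154 0.052
  outer loop
   vertex 1.1 0.6 2.9
   vertex 0.8 3.5 5.8
   vertex 0.3 5.0 0.8
  endloop
 endfacet
 facet normal -0.966 -0.225 0.125
  outer loop
   vertex 1.1 0.6 2.9
   vertex 1.1 1.6 4.7
   vertex 0.8 3.5 5.8
  endloop
 endfacet
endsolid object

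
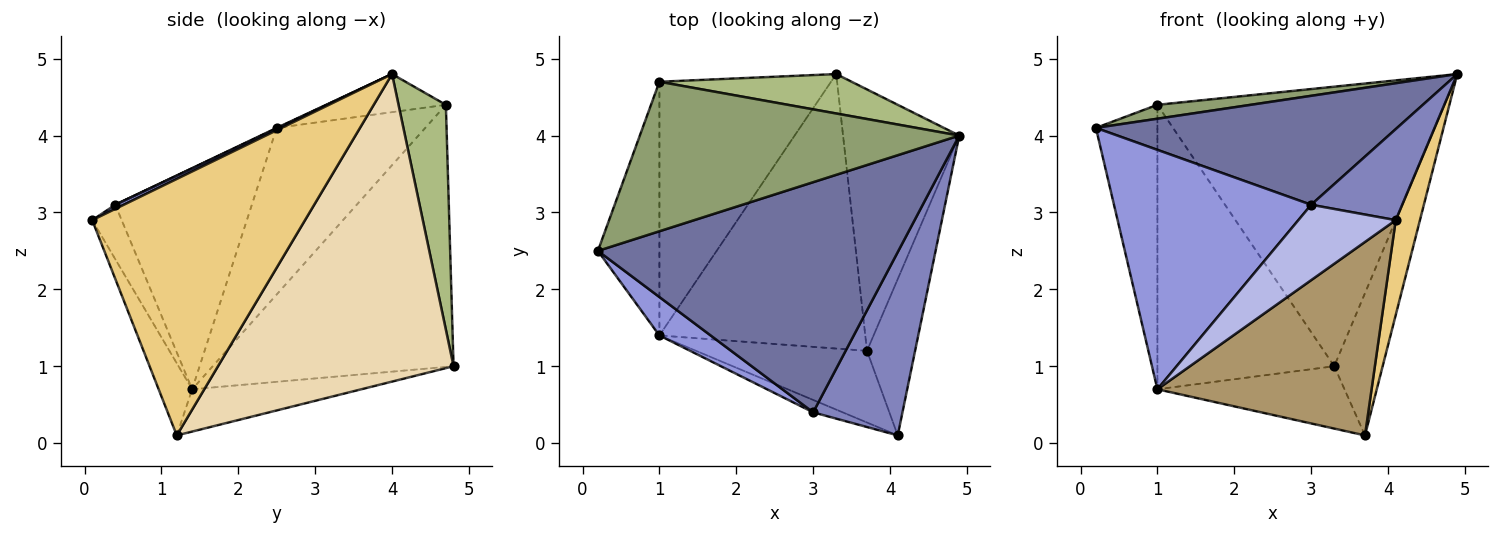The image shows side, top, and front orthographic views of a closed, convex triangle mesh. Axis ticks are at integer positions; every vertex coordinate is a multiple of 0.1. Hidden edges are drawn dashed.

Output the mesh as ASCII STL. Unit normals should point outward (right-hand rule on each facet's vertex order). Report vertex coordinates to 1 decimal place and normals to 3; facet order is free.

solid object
 facet normal 0.002 -0.428 0.904
  outer loop
   vertex 3.0 0.4 3.1
   vertex 4.9 4.0 4.8
   vertex 0.2 2.5 4.1
  endloop
 endfacet
 facet normal 0.041 -0.444 0.895
  outer loop
   vertex 3.0 0.4 3.1
   vertex 4.1 0.1 2.9
   vertex 4.9 4.0 4.8
  endloop
 endfacet
 facet normal -0.565 -0.815 0.131
  outer loop
   vertex 3.0 0.4 3.1
   vertex 0.2 2.5 4.1
   vertex 1.0 1.4 0.7
  endloop
 endfacet
 facet normal -0.286 -0.945 -0.156
  outer loop
   vertex 3.0 0.4 3.1
   vertex 1.0 1.4 0.7
   vertex 4.1 0.1 2.9
  endloop
 endfacet
 facet normal -0.118 -0.092 0.989
  outer loop
   vertex 1.0 4.7 4.4
   vertex 0.2 2.5 4.1
   vertex 4.9 4.0 4.8
  endloop
 endfacet
 facet normal 0.161 0.977 0.138
  outer loop
   vertex 1.0 4.7 4.4
   vertex 4.9 4.0 4.8
   vertex 3.3 4.8 1.0
  endloop
 endfacet
 facet normal -0.874 0.362 -0.323
  outer loop
   vertex 1.0 4.7 4.4
   vertex 1.0 1.4 0.7
   vertex 0.2 2.5 4.1
  endloop
 endfacet
 facet normal -0.713 0.523 -0.467
  outer loop
   vertex 1.0 4.7 4.4
   vertex 3.3 4.8 1.0
   vertex 1.0 1.4 0.7
  endloop
 endfacet
 facet normal -0.145 -0.928 -0.344
  outer loop
   vertex 3.7 1.2 0.1
   vertex 4.1 0.1 2.9
   vertex 1.0 1.4 0.7
  endloop
 endfacet
 facet normal -0.196 0.217 -0.956
  outer loop
   vertex 3.7 1.2 0.1
   vertex 1.0 1.4 0.7
   vertex 3.3 4.8 1.0
  endloop
 endfacet
 facet normal 0.977 -0.111 -0.183
  outer loop
   vertex 3.7 1.2 0.1
   vertex 4.9 4.0 4.8
   vertex 4.1 0.1 2.9
  endloop
 endfacet
 facet normal 0.919 0.189 -0.347
  outer loop
   vertex 3.7 1.2 0.1
   vertex 3.3 4.8 1.0
   vertex 4.9 4.0 4.8
  endloop
 endfacet
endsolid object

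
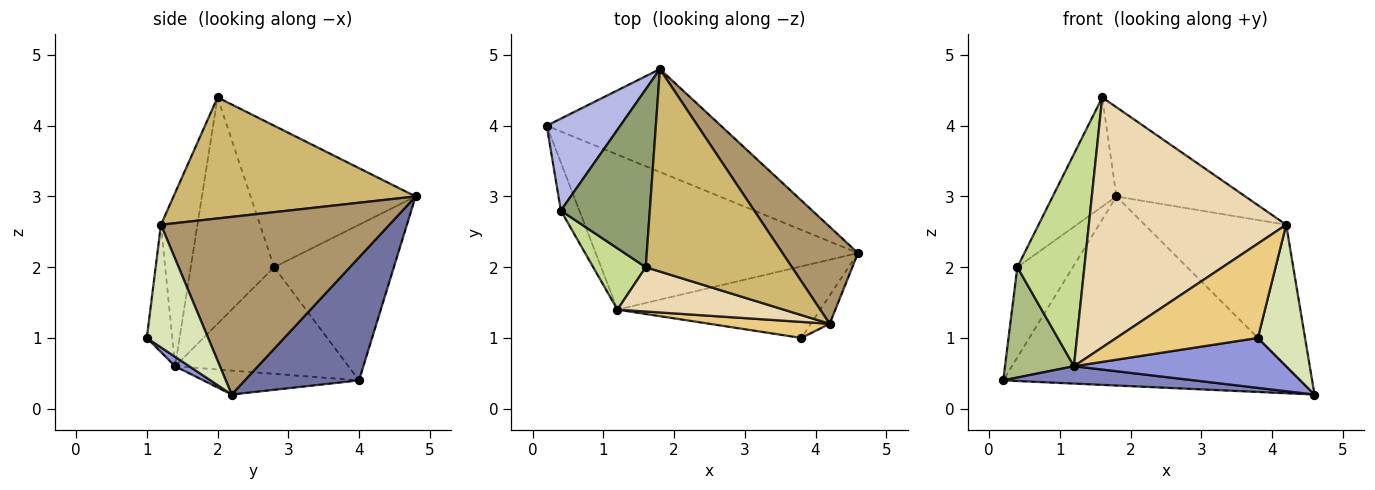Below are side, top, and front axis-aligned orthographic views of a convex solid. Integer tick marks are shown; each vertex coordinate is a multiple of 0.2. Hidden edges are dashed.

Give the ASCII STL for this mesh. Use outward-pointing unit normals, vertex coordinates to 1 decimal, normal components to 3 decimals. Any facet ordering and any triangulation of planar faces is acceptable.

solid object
 facet normal 0.320 0.832 -0.453
  outer loop
   vertex 1.8 4.8 3.0
   vertex 4.6 2.2 0.2
   vertex 0.2 4.0 0.4
  endloop
 endfacet
 facet normal -0.090 -0.111 -0.990
  outer loop
   vertex 1.2 1.4 0.6
   vertex 0.2 4.0 0.4
   vertex 4.6 2.2 0.2
  endloop
 endfacet
 facet normal 0.038 -0.572 -0.820
  outer loop
   vertex 1.2 1.4 0.6
   vertex 4.6 2.2 0.2
   vertex 3.8 1.0 1.0
  endloop
 endfacet
 facet normal -0.834 0.387 0.394
  outer loop
   vertex 0.4 2.8 2.0
   vertex 1.8 4.8 3.0
   vertex 0.2 4.0 0.4
  endloop
 endfacet
 facet normal -0.805 0.310 0.506
  outer loop
   vertex 0.4 2.8 2.0
   vertex 1.6 2.0 4.4
   vertex 1.8 4.8 3.0
  endloop
 endfacet
 facet normal -0.917 -0.365 -0.159
  outer loop
   vertex 0.4 2.8 2.0
   vertex 0.2 4.0 0.4
   vertex 1.2 1.4 0.6
  endloop
 endfacet
 facet normal -0.767 -0.616 0.178
  outer loop
   vertex 0.4 2.8 2.0
   vertex 1.2 1.4 0.6
   vertex 1.6 2.0 4.4
  endloop
 endfacet
 facet normal 0.787 -0.605 -0.121
  outer loop
   vertex 4.2 1.2 2.6
   vertex 3.8 1.0 1.0
   vertex 4.6 2.2 0.2
  endloop
 endfacet
 facet normal 0.800 0.495 0.340
  outer loop
   vertex 4.2 1.2 2.6
   vertex 4.6 2.2 0.2
   vertex 1.8 4.8 3.0
  endloop
 endfacet
 facet normal 0.604 0.322 0.729
  outer loop
   vertex 4.2 1.2 2.6
   vertex 1.8 4.8 3.0
   vertex 1.6 2.0 4.4
  endloop
 endfacet
 facet normal -0.175 -0.971 0.165
  outer loop
   vertex 4.2 1.2 2.6
   vertex 1.2 1.4 0.6
   vertex 3.8 1.0 1.0
  endloop
 endfacet
 facet normal -0.179 -0.969 0.172
  outer loop
   vertex 4.2 1.2 2.6
   vertex 1.6 2.0 4.4
   vertex 1.2 1.4 0.6
  endloop
 endfacet
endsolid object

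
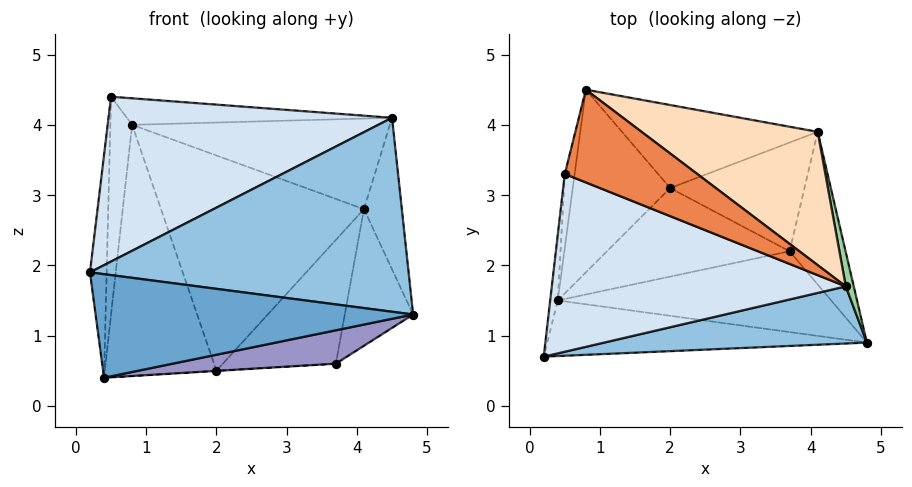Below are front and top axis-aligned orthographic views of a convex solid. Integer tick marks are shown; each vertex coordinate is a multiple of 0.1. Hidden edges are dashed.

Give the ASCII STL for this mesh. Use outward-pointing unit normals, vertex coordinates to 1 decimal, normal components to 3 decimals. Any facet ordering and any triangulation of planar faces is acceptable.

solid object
 facet normal -0.023 -0.881 -0.473
  outer loop
   vertex 0.4 1.5 0.4
   vertex 4.8 0.9 1.3
   vertex 0.2 0.7 1.9
  endloop
 endfacet
 facet normal 0.078 -0.956 0.282
  outer loop
   vertex 4.5 1.7 4.1
   vertex 0.2 0.7 1.9
   vertex 4.8 0.9 1.3
  endloop
 endfacet
 facet normal -0.611 0.640 -0.466
  outer loop
   vertex 2.0 3.1 0.5
   vertex 0.4 1.5 0.4
   vertex 0.8 4.5 4.0
  endloop
 endfacet
 facet normal -0.212 -0.665 0.717
  outer loop
   vertex 0.5 3.3 4.4
   vertex 0.2 0.7 1.9
   vertex 4.5 1.7 4.1
  endloop
 endfacet
 facet normal 0.179 0.271 0.946
  outer loop
   vertex 0.5 3.3 4.4
   vertex 4.5 1.7 4.1
   vertex 0.8 4.5 4.0
  endloop
 endfacet
 facet normal -0.986 0.159 -0.047
  outer loop
   vertex 0.5 3.3 4.4
   vertex 0.4 1.5 0.4
   vertex 0.2 0.7 1.9
  endloop
 endfacet
 facet normal -0.973 0.219 -0.074
  outer loop
   vertex 0.5 3.3 4.4
   vertex 0.8 4.5 4.0
   vertex 0.4 1.5 0.4
  endloop
 endfacet
 facet normal 0.374 0.521 0.767
  outer loop
   vertex 4.1 3.9 2.8
   vertex 0.8 4.5 4.0
   vertex 4.5 1.7 4.1
  endloop
 endfacet
 facet normal 0.039 0.932 -0.360
  outer loop
   vertex 4.1 3.9 2.8
   vertex 2.0 3.1 0.5
   vertex 0.8 4.5 4.0
  endloop
 endfacet
 facet normal 0.978 0.205 0.046
  outer loop
   vertex 4.1 3.9 2.8
   vertex 4.5 1.7 4.1
   vertex 4.8 0.9 1.3
  endloop
 endfacet
 facet normal 0.784 0.414 -0.463
  outer loop
   vertex 3.7 2.2 0.6
   vertex 4.1 3.9 2.8
   vertex 4.8 0.9 1.3
  endloop
 endfacet
 facet normal 0.400 0.689 -0.605
  outer loop
   vertex 3.7 2.2 0.6
   vertex 2.0 3.1 0.5
   vertex 4.1 3.9 2.8
  endloop
 endfacet
 facet normal 0.136 -0.378 -0.916
  outer loop
   vertex 3.7 2.2 0.6
   vertex 4.8 0.9 1.3
   vertex 0.4 1.5 0.4
  endloop
 endfacet
 facet normal 0.060 0.002 -0.998
  outer loop
   vertex 3.7 2.2 0.6
   vertex 0.4 1.5 0.4
   vertex 2.0 3.1 0.5
  endloop
 endfacet
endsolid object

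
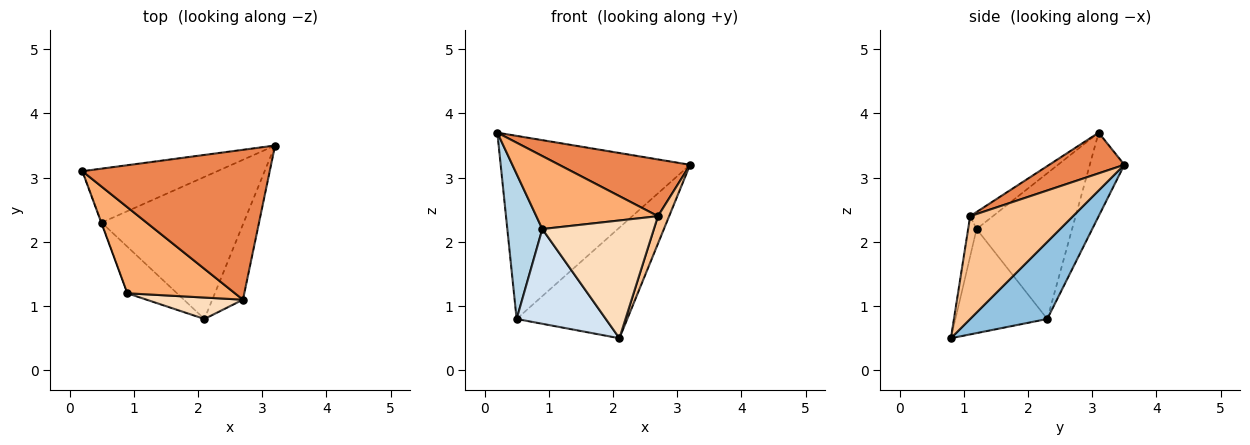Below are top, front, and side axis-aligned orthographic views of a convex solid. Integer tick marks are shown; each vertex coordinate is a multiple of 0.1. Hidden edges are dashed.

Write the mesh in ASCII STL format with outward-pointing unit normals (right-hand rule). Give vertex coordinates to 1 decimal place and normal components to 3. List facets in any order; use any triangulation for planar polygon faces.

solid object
 facet normal -0.172 0.945 -0.278
  outer loop
   vertex 0.5 2.3 0.8
   vertex 0.2 3.1 3.7
   vertex 3.2 3.5 3.2
  endloop
 endfacet
 facet normal 0.394 0.565 -0.725
  outer loop
   vertex 0.5 2.3 0.8
   vertex 3.2 3.5 3.2
   vertex 2.1 0.8 0.5
  endloop
 endfacet
 facet normal -0.939 -0.344 -0.002
  outer loop
   vertex 0.5 2.3 0.8
   vertex 0.9 1.2 2.2
   vertex 0.2 3.1 3.7
  endloop
 endfacet
 facet normal -0.679 -0.659 -0.324
  outer loop
   vertex 0.5 2.3 0.8
   vertex 2.1 0.8 0.5
   vertex 0.9 1.2 2.2
  endloop
 endfacet
 facet normal 0.199 -0.347 0.917
  outer loop
   vertex 2.7 1.1 2.4
   vertex 3.2 3.5 3.2
   vertex 0.2 3.1 3.7
  endloop
 endfacet
 facet normal -0.120 -0.642 0.757
  outer loop
   vertex 2.7 1.1 2.4
   vertex 0.2 3.1 3.7
   vertex 0.9 1.2 2.2
  endloop
 endfacet
 facet normal 0.953 -0.104 -0.285
  outer loop
   vertex 2.7 1.1 2.4
   vertex 2.1 0.8 0.5
   vertex 3.2 3.5 3.2
  endloop
 endfacet
 facet normal -0.074 -0.981 0.178
  outer loop
   vertex 2.7 1.1 2.4
   vertex 0.9 1.2 2.2
   vertex 2.1 0.8 0.5
  endloop
 endfacet
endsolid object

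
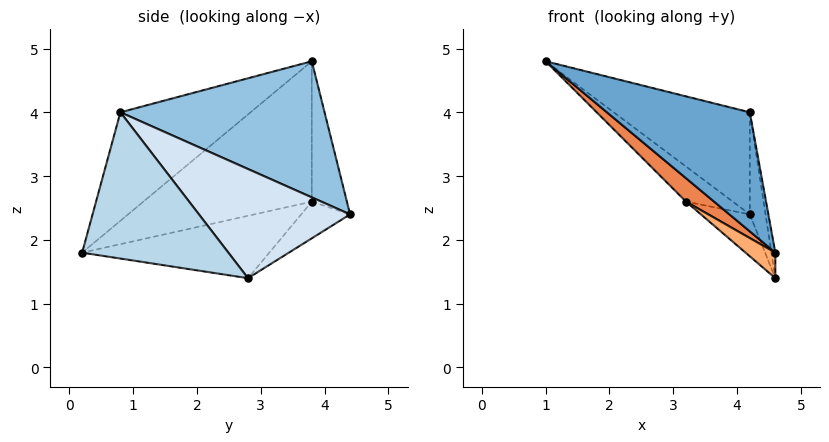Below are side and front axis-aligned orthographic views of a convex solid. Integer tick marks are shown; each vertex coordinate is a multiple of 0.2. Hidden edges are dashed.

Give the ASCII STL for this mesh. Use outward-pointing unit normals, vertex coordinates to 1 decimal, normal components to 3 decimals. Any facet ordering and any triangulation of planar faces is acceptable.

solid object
 facet normal -0.671 -0.737 0.079
  outer loop
   vertex 4.2 0.8 4.0
   vertex 1.0 3.8 4.8
   vertex 4.6 0.2 1.8
  endloop
 endfacet
 facet normal 0.520 0.347 0.780
  outer loop
   vertex 4.2 0.8 4.0
   vertex 4.2 4.4 2.4
   vertex 1.0 3.8 4.8
  endloop
 endfacet
 facet normal 0.985 0.026 0.172
  outer loop
   vertex 4.2 0.8 4.0
   vertex 4.6 0.2 1.8
   vertex 4.6 2.8 1.4
  endloop
 endfacet
 facet normal 0.969 0.101 0.226
  outer loop
   vertex 4.2 0.8 4.0
   vertex 4.6 2.8 1.4
   vertex 4.2 4.4 2.4
  endloop
 endfacet
 facet normal -0.702 -0.117 -0.702
  outer loop
   vertex 3.2 3.8 2.6
   vertex 4.6 0.2 1.8
   vertex 1.0 3.8 4.8
  endloop
 endfacet
 facet normal -0.691 -0.110 -0.715
  outer loop
   vertex 3.2 3.8 2.6
   vertex 4.6 2.8 1.4
   vertex 4.6 0.2 1.8
  endloop
 endfacet
 facet normal -0.514 0.686 -0.514
  outer loop
   vertex 3.2 3.8 2.6
   vertex 1.0 3.8 4.8
   vertex 4.2 4.4 2.4
  endloop
 endfacet
 facet normal -0.408 0.408 -0.816
  outer loop
   vertex 3.2 3.8 2.6
   vertex 4.2 4.4 2.4
   vertex 4.6 2.8 1.4
  endloop
 endfacet
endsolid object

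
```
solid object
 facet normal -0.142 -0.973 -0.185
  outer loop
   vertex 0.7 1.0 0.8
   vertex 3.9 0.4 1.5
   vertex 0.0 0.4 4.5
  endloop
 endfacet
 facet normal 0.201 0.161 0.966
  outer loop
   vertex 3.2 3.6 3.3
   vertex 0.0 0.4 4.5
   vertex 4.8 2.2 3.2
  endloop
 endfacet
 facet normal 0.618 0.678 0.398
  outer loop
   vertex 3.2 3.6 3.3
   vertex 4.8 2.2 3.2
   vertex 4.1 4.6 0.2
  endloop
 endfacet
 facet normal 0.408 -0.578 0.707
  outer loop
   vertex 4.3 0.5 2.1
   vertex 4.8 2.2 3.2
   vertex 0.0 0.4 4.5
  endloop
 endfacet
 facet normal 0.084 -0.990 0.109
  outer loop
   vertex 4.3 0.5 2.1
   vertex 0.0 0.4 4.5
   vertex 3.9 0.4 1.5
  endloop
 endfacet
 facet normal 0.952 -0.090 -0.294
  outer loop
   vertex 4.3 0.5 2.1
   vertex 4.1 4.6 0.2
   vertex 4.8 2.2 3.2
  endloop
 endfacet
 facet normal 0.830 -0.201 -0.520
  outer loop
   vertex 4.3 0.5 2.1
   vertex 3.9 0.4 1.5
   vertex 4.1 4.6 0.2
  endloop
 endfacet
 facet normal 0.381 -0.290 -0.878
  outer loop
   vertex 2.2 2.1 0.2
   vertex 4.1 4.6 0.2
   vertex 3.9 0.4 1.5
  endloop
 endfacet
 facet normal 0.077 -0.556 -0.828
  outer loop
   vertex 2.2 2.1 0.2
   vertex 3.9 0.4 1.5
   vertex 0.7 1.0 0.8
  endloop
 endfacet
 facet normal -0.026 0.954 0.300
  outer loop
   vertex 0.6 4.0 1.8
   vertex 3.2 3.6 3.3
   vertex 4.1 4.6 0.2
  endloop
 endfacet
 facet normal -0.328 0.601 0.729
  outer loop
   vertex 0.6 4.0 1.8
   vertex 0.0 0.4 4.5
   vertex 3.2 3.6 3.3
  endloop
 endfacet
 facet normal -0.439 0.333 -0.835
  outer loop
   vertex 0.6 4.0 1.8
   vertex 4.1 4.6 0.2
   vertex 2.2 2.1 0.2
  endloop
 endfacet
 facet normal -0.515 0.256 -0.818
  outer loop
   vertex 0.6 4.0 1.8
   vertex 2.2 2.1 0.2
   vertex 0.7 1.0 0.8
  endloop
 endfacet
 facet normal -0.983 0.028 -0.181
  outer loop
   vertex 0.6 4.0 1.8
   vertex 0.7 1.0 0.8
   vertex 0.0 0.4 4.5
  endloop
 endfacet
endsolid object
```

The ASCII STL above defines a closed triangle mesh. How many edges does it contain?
21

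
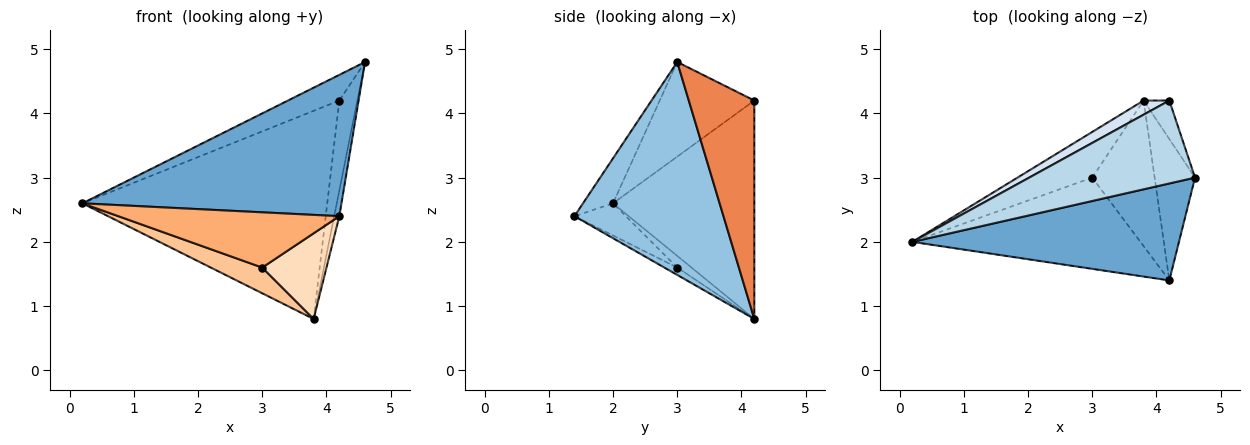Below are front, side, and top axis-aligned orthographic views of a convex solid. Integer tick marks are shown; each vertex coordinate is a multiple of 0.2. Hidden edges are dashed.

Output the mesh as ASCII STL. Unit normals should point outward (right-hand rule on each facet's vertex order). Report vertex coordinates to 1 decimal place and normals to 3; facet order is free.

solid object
 facet normal -0.095 -0.821 0.563
  outer loop
   vertex 4.2 1.4 2.4
   vertex 4.6 3.0 4.8
   vertex 0.2 2.0 2.6
  endloop
 endfacet
 facet normal 0.982 0.034 -0.186
  outer loop
   vertex 3.8 4.2 0.8
   vertex 4.6 3.0 4.8
   vertex 4.2 1.4 2.4
  endloop
 endfacet
 facet normal -0.478 0.260 0.839
  outer loop
   vertex 4.2 4.2 4.2
   vertex 0.2 2.0 2.6
   vertex 4.6 3.0 4.8
  endloop
 endfacet
 facet normal -0.499 0.865 0.059
  outer loop
   vertex 4.2 4.2 4.2
   vertex 3.8 4.2 0.8
   vertex 0.2 2.0 2.6
  endloop
 endfacet
 facet normal 0.958 0.263 -0.113
  outer loop
   vertex 4.2 4.2 4.2
   vertex 4.6 3.0 4.8
   vertex 3.8 4.2 0.8
  endloop
 endfacet
 facet normal -0.120 -0.514 -0.849
  outer loop
   vertex 3.0 3.0 1.6
   vertex 4.2 1.4 2.4
   vertex 0.2 2.0 2.6
  endloop
 endfacet
 facet normal -0.135 -0.486 -0.864
  outer loop
   vertex 3.0 3.0 1.6
   vertex 0.2 2.0 2.6
   vertex 3.8 4.2 0.8
  endloop
 endfacet
 facet normal -0.101 -0.504 -0.858
  outer loop
   vertex 3.0 3.0 1.6
   vertex 3.8 4.2 0.8
   vertex 4.2 1.4 2.4
  endloop
 endfacet
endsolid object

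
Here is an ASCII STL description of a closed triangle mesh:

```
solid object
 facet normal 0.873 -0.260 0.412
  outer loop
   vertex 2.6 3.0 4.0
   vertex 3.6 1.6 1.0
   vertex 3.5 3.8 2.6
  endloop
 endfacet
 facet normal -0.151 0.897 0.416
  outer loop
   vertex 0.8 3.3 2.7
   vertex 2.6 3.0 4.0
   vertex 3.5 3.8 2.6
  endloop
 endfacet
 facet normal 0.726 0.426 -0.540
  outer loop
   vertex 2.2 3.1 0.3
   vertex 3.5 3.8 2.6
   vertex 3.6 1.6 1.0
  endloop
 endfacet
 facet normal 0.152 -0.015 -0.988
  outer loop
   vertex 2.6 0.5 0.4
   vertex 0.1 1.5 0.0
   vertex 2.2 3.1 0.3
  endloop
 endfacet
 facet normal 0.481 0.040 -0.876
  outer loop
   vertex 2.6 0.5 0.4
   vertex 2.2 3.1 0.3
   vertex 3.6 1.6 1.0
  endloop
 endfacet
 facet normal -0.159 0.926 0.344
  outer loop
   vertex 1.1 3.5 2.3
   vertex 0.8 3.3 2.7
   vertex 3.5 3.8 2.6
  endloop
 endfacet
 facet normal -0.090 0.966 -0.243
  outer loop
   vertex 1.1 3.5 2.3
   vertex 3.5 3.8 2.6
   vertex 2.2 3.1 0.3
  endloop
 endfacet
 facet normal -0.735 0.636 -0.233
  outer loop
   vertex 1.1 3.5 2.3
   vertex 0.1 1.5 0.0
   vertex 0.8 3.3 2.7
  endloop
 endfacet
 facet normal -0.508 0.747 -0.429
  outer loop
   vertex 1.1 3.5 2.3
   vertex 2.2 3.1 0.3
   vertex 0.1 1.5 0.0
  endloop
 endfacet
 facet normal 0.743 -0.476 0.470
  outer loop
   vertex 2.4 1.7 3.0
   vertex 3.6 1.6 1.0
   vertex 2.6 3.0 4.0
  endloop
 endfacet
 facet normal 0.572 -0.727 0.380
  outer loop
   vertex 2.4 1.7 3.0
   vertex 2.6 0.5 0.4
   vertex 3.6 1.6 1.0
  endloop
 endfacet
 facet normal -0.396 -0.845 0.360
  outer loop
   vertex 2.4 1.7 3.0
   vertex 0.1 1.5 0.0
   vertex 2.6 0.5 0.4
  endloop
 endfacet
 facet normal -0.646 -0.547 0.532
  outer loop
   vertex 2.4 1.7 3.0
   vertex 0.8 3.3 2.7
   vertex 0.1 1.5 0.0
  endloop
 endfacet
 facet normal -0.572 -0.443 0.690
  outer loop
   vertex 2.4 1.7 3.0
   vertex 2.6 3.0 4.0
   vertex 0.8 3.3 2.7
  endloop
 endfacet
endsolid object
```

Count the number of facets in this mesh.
14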